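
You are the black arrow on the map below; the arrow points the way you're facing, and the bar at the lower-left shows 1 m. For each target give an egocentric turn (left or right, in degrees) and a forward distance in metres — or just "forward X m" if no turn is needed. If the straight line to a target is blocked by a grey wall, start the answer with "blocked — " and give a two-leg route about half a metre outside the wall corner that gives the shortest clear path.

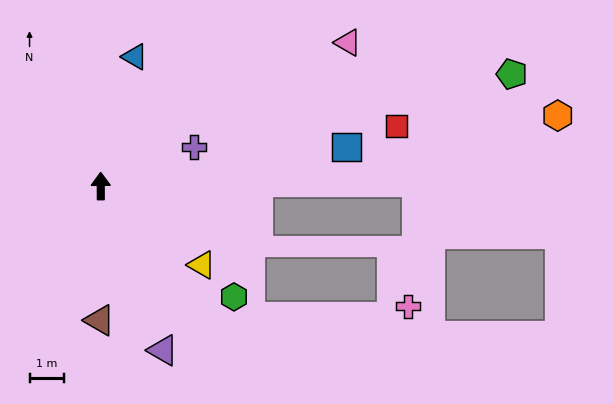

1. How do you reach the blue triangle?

turn right 15°, forward 3.9 m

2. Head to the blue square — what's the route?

turn right 81°, forward 7.2 m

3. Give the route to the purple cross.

turn right 68°, forward 2.9 m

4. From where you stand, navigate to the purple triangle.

turn right 159°, forward 5.1 m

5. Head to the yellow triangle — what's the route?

turn right 128°, forward 3.7 m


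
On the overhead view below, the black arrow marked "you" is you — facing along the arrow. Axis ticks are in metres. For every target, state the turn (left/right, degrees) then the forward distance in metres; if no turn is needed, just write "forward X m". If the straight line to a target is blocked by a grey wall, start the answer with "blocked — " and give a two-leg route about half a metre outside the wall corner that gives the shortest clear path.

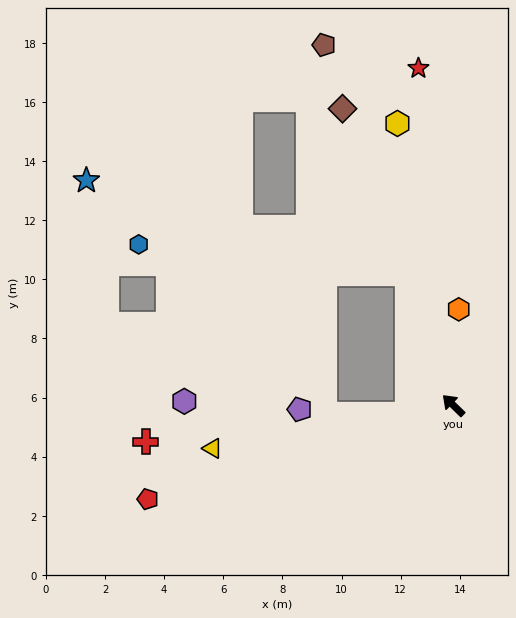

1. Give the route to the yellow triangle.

turn left 54°, forward 8.3 m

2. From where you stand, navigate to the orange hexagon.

turn right 49°, forward 3.3 m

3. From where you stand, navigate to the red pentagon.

turn left 61°, forward 10.8 m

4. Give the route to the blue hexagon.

blocked — turn right 26°, forward 4.7 m, then turn left 64°, forward 9.1 m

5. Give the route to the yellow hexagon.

turn right 35°, forward 9.7 m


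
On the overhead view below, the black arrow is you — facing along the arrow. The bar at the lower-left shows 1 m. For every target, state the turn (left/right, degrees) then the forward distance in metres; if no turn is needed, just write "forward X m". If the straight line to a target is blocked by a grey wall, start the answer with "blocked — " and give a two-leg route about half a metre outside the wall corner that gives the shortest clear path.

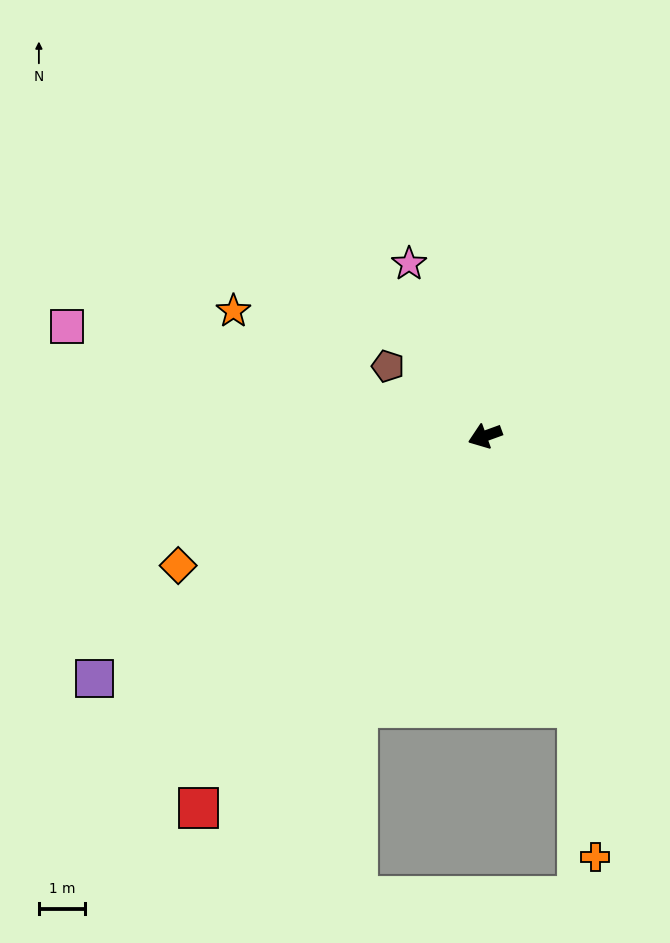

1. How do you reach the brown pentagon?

turn right 56°, forward 2.6 m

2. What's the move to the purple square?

turn left 12°, forward 9.9 m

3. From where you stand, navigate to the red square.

turn left 32°, forward 10.1 m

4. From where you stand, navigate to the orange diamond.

turn left 3°, forward 7.1 m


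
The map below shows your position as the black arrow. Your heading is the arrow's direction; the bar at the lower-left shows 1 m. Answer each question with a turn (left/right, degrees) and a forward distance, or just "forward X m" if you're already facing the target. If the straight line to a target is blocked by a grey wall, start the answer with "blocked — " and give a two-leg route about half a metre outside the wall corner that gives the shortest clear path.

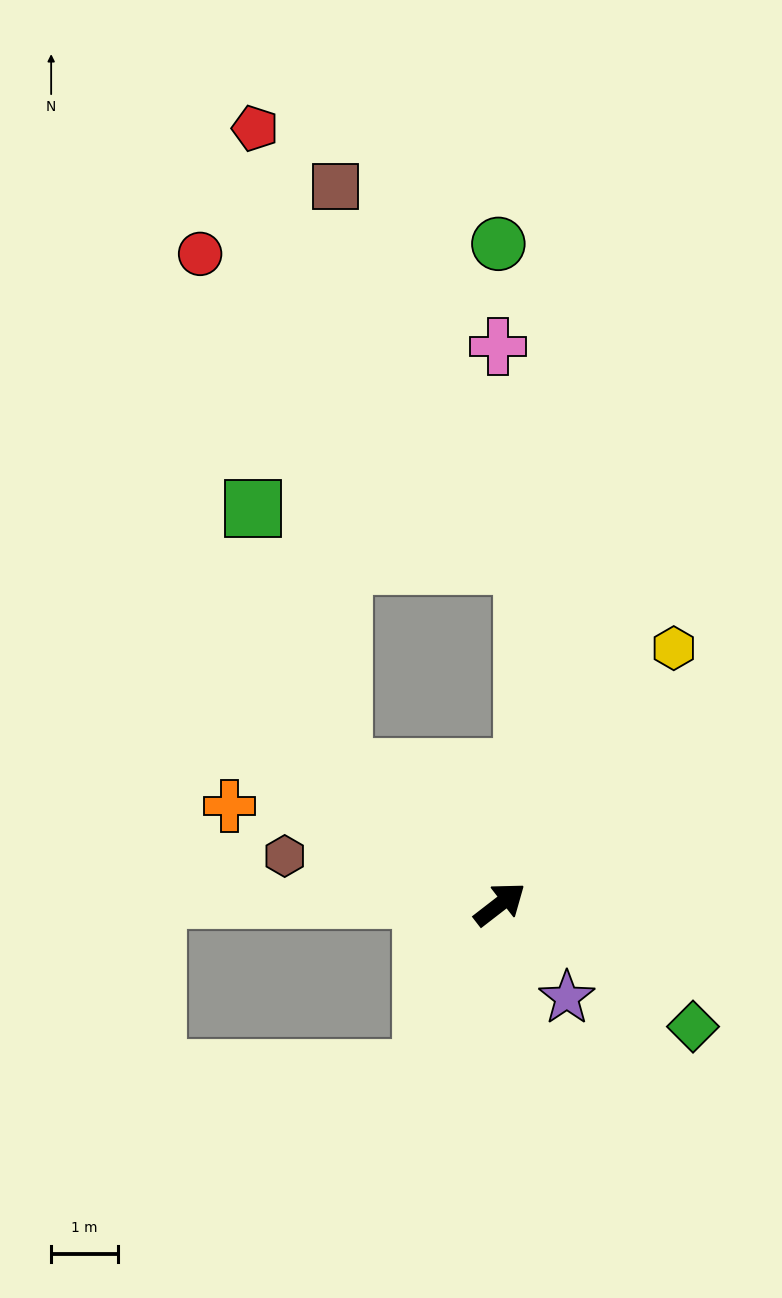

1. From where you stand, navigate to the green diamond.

turn right 70°, forward 3.4 m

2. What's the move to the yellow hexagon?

turn left 18°, forward 4.6 m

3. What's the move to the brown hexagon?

turn left 130°, forward 3.3 m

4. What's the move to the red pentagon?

blocked — turn left 101°, forward 3.1 m, then turn right 41°, forward 9.6 m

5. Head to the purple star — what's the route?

turn right 92°, forward 1.7 m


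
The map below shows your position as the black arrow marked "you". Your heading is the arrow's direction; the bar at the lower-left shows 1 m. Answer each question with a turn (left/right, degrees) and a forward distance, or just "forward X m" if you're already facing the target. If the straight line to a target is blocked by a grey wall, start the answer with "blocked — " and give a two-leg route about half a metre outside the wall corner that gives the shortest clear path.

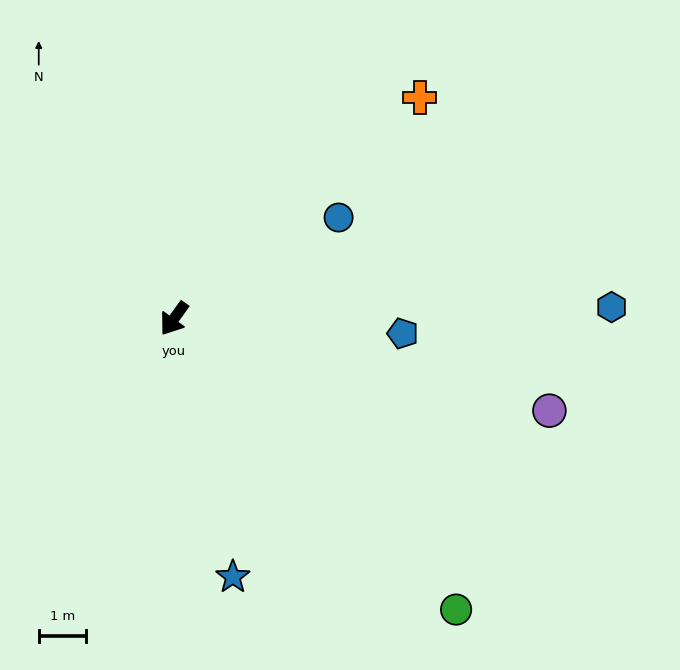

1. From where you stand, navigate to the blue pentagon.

turn left 122°, forward 4.9 m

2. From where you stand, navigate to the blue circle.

turn left 157°, forward 4.1 m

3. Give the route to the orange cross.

turn left 168°, forward 7.0 m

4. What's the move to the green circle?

turn left 80°, forward 8.6 m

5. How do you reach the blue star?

turn left 48°, forward 5.6 m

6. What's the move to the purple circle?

turn left 112°, forward 8.2 m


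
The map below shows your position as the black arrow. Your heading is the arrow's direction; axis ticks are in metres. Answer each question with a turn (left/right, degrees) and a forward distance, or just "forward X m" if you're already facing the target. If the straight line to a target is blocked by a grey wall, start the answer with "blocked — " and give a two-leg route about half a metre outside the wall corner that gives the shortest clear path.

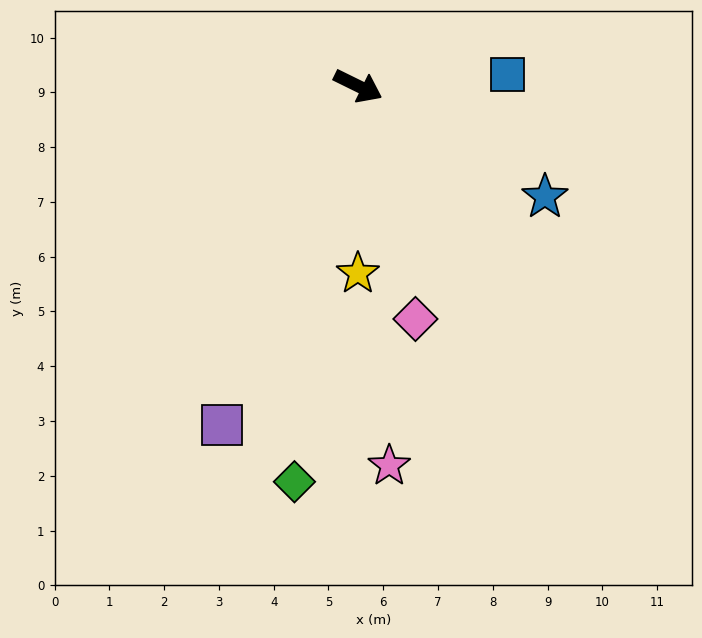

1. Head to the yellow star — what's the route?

turn right 64°, forward 3.4 m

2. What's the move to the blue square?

turn left 31°, forward 2.7 m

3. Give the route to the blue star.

turn right 4°, forward 4.0 m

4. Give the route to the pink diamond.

turn right 50°, forward 4.4 m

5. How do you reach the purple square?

turn right 86°, forward 6.7 m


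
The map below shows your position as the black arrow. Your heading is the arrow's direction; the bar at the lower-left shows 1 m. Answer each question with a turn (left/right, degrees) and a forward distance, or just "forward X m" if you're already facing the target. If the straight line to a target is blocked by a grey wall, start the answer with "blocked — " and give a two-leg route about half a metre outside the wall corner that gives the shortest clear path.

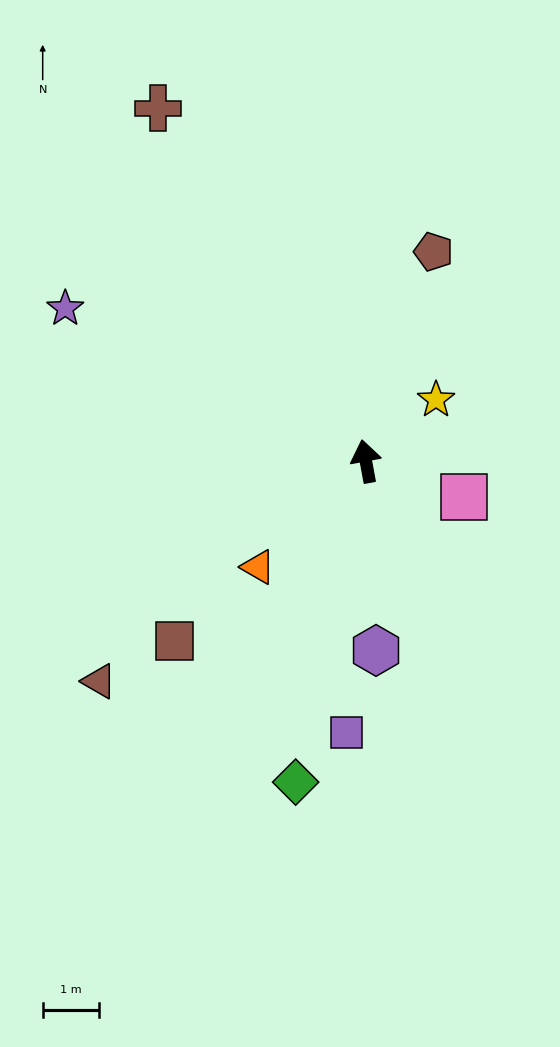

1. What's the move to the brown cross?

turn left 20°, forward 7.3 m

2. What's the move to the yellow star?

turn right 59°, forward 1.7 m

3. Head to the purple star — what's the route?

turn left 53°, forward 6.0 m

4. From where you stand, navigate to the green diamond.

turn left 157°, forward 5.9 m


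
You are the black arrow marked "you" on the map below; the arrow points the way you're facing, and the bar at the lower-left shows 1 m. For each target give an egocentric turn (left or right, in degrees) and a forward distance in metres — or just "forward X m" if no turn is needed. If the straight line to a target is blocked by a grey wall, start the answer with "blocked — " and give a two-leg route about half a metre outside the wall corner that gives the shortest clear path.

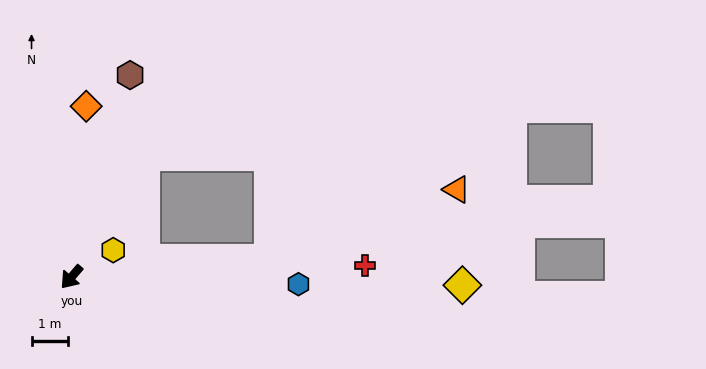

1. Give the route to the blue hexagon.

turn left 129°, forward 6.2 m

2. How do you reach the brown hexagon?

turn right 156°, forward 5.8 m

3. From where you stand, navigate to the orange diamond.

turn right 144°, forward 4.7 m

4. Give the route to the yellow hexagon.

turn left 163°, forward 1.4 m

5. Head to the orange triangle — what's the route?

blocked — turn left 136°, forward 5.5 m, then turn left 15°, forward 5.5 m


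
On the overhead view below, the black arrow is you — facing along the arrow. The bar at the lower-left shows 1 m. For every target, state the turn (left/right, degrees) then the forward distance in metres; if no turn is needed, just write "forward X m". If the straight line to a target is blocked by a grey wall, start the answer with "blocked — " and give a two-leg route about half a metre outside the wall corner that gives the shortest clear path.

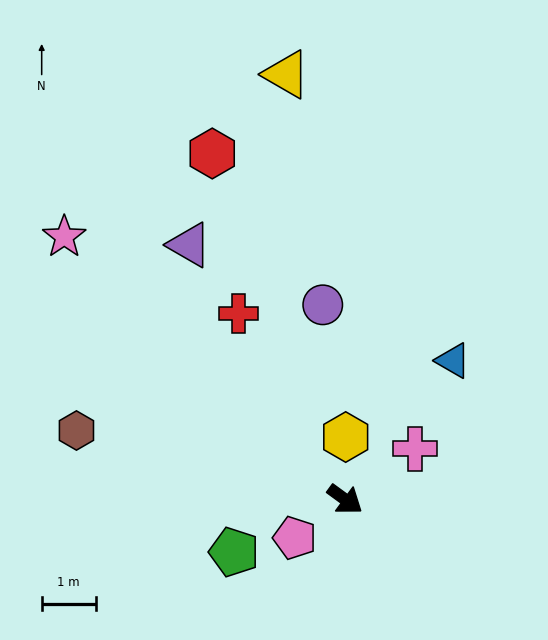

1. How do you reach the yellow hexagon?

turn left 126°, forward 1.2 m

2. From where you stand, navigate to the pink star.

turn left 173°, forward 7.1 m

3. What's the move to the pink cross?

turn left 72°, forward 1.6 m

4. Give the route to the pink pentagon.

turn right 107°, forward 1.2 m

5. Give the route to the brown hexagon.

turn right 158°, forward 5.1 m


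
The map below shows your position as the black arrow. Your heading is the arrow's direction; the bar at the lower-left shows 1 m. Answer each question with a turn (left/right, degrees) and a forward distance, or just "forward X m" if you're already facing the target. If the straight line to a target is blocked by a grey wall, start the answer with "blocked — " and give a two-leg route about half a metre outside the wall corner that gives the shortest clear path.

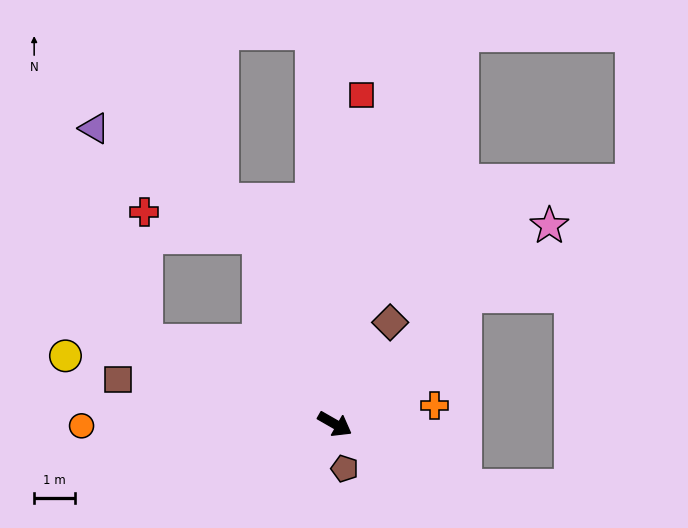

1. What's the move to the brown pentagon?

turn right 48°, forward 1.1 m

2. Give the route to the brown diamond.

turn left 91°, forward 2.8 m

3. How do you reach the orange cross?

turn left 40°, forward 2.5 m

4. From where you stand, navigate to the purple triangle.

blocked — turn left 142°, forward 4.9 m, then turn left 35°, forward 4.8 m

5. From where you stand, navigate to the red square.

turn left 115°, forward 8.0 m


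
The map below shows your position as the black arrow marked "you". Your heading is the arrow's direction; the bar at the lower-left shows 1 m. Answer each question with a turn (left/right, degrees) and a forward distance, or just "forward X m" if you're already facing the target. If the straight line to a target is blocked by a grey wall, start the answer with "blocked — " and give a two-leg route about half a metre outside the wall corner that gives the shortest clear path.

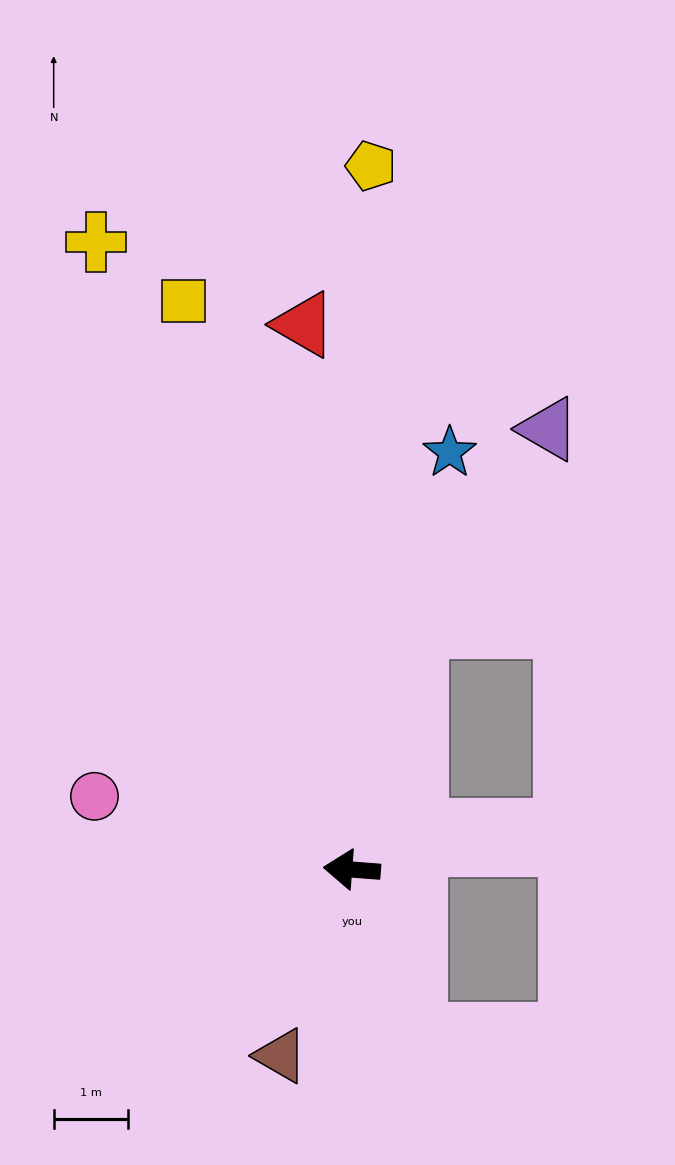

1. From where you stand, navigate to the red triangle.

turn right 81°, forward 7.4 m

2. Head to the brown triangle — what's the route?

turn left 73°, forward 2.7 m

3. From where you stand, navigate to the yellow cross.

turn right 63°, forward 9.1 m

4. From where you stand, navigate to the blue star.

turn right 99°, forward 5.8 m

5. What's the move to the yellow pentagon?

turn right 87°, forward 9.5 m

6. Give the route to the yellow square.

turn right 69°, forward 8.0 m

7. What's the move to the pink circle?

turn right 11°, forward 3.6 m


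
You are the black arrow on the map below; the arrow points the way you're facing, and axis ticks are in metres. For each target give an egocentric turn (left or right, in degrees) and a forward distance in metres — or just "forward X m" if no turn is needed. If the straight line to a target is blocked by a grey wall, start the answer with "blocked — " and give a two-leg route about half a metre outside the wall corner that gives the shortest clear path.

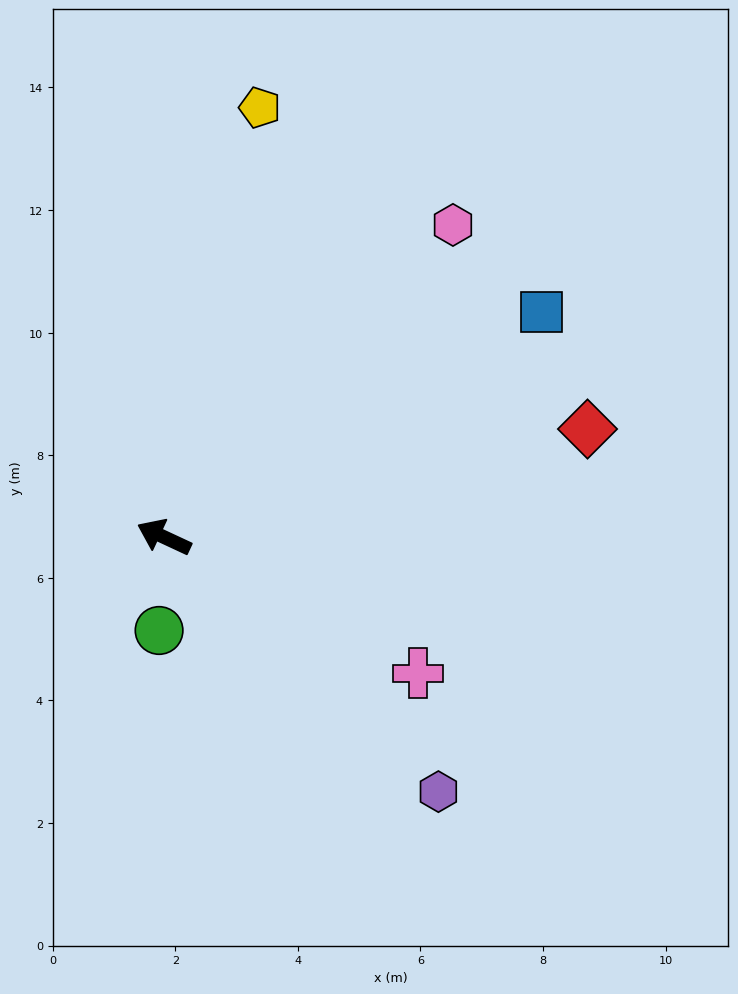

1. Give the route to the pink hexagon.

turn right 108°, forward 6.9 m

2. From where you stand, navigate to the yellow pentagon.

turn right 78°, forward 7.2 m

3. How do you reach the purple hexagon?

turn left 162°, forward 6.1 m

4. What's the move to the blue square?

turn right 124°, forward 7.2 m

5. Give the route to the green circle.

turn left 112°, forward 1.5 m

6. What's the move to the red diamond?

turn right 141°, forward 7.1 m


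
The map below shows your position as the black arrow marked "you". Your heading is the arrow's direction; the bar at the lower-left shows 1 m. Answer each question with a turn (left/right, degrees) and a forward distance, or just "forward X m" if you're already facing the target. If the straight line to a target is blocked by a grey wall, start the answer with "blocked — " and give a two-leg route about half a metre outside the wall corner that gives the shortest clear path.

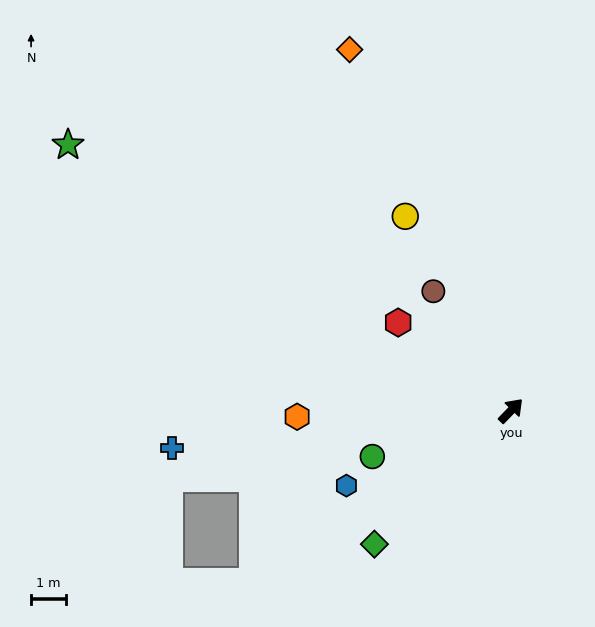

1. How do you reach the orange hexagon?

turn left 136°, forward 6.1 m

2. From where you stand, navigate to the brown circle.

turn left 77°, forward 4.1 m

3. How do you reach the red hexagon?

turn left 96°, forward 4.1 m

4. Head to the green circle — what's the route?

turn left 152°, forward 4.2 m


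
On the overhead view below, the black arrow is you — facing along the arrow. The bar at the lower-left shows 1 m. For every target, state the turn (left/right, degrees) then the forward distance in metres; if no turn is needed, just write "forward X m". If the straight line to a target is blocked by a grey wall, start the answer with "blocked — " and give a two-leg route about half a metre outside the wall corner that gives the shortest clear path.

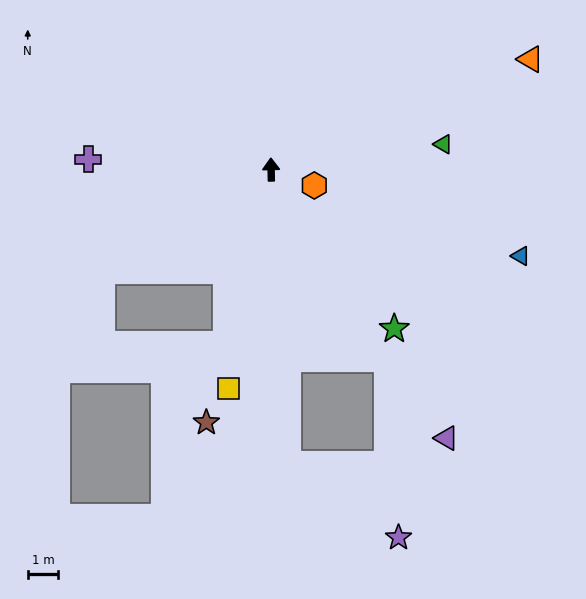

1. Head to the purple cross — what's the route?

turn left 86°, forward 6.0 m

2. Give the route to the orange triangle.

turn right 68°, forward 9.2 m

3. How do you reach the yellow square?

turn left 168°, forward 7.3 m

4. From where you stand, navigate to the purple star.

blocked — turn right 150°, forward 7.3 m, then turn right 27°, forward 5.9 m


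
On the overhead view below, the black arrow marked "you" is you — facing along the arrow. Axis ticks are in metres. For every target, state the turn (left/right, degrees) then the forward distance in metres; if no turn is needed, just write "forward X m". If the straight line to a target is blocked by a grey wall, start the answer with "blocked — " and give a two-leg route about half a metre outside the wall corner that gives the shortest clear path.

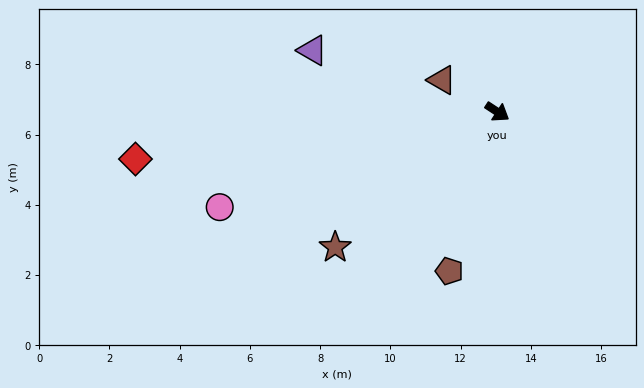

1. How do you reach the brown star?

turn right 107°, forward 6.0 m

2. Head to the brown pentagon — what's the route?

turn right 74°, forward 4.7 m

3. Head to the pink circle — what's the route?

turn right 128°, forward 8.4 m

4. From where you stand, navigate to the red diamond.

turn right 139°, forward 10.4 m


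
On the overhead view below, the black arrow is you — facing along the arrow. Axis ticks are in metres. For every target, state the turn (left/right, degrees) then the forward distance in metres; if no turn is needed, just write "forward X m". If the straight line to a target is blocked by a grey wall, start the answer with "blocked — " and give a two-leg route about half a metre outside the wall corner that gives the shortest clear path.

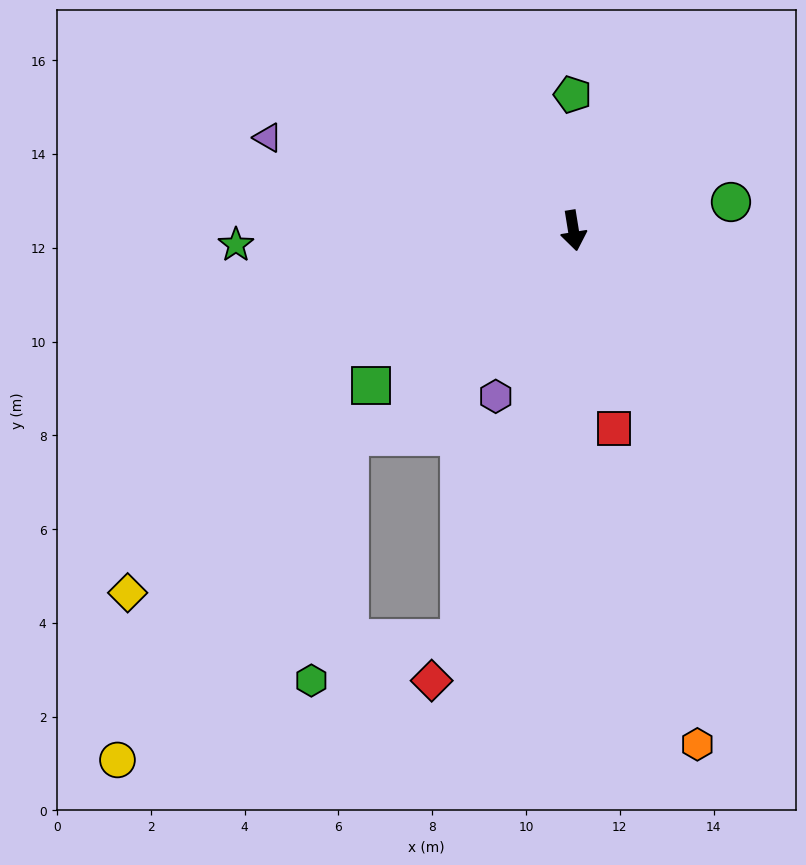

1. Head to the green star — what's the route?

turn right 97°, forward 7.2 m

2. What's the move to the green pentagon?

turn left 171°, forward 2.9 m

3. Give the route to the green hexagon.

blocked — turn right 25°, forward 9.0 m, then turn right 59°, forward 3.3 m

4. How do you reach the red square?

turn left 2°, forward 4.3 m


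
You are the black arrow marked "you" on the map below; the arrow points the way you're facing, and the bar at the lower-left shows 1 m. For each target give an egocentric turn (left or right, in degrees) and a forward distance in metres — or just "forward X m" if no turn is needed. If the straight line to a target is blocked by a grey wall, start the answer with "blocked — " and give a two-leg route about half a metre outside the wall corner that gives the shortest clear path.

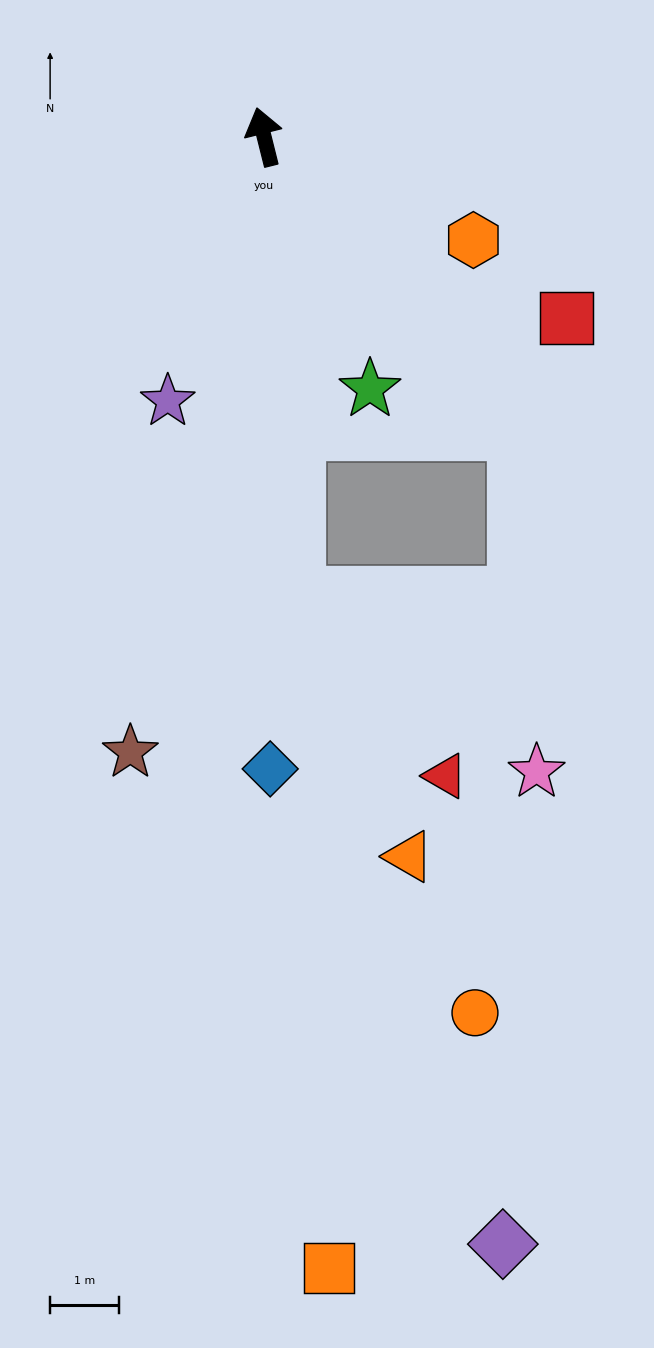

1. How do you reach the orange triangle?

blocked — turn left 170°, forward 6.7 m, then turn left 19°, forward 4.1 m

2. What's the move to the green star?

turn right 171°, forward 4.0 m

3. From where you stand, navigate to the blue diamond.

turn left 167°, forward 9.2 m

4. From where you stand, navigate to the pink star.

blocked — turn right 153°, forward 5.6 m, then turn right 38°, forward 5.0 m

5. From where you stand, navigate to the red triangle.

blocked — turn left 170°, forward 6.7 m, then turn left 36°, forward 3.4 m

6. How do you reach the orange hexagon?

turn right 130°, forward 3.4 m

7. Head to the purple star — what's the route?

turn left 146°, forward 4.1 m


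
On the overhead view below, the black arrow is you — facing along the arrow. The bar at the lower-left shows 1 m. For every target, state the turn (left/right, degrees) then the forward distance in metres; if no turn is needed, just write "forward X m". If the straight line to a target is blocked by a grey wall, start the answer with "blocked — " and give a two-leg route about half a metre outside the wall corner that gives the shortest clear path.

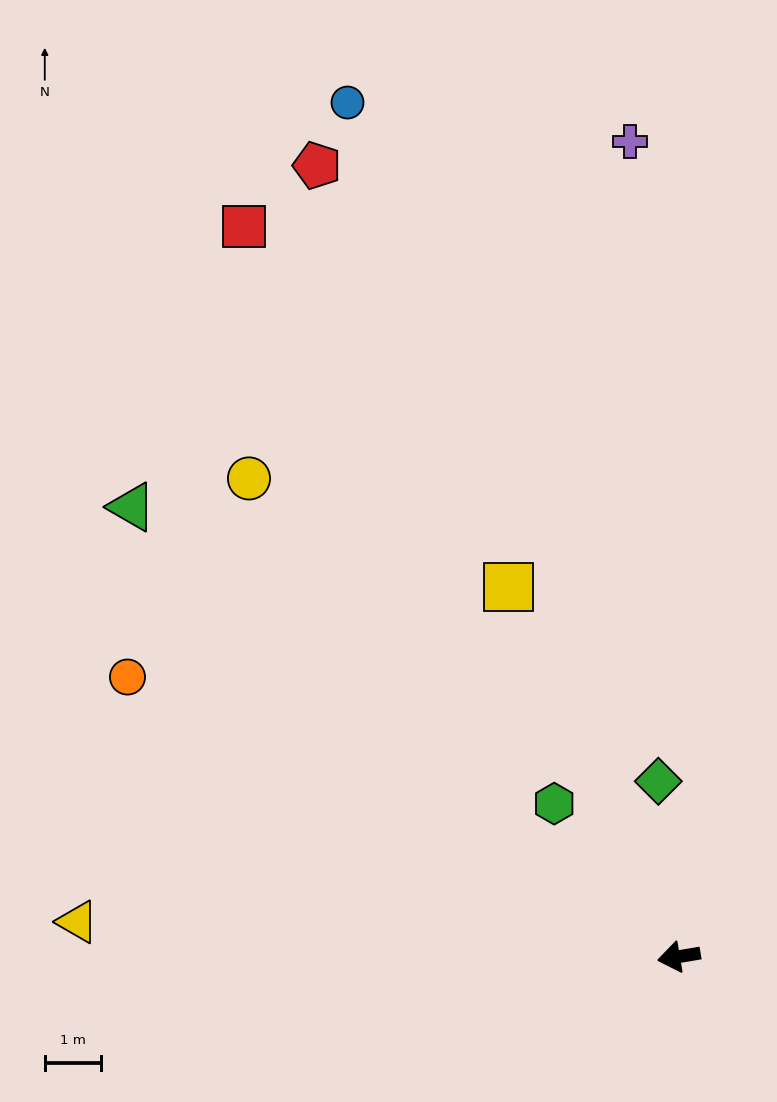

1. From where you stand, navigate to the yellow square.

turn right 75°, forward 7.2 m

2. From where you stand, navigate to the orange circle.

turn right 37°, forward 10.9 m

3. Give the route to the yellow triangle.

turn right 13°, forward 10.6 m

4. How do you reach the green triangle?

turn right 49°, forward 12.5 m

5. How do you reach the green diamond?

turn right 93°, forward 3.1 m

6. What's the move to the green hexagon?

turn right 60°, forward 3.5 m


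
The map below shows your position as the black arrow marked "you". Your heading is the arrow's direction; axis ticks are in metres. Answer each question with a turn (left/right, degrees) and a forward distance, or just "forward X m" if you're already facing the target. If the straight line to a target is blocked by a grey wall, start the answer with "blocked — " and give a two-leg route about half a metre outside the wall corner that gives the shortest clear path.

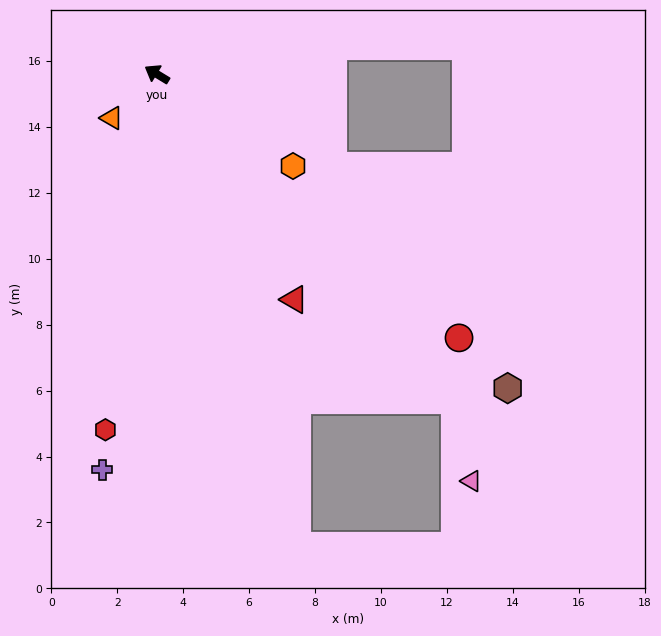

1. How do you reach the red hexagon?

turn left 113°, forward 10.9 m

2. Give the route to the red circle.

turn left 170°, forward 12.2 m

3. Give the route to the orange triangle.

turn left 75°, forward 1.9 m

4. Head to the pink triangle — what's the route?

blocked — turn left 164°, forward 13.4 m, then turn right 31°, forward 2.5 m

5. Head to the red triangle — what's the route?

turn left 153°, forward 8.0 m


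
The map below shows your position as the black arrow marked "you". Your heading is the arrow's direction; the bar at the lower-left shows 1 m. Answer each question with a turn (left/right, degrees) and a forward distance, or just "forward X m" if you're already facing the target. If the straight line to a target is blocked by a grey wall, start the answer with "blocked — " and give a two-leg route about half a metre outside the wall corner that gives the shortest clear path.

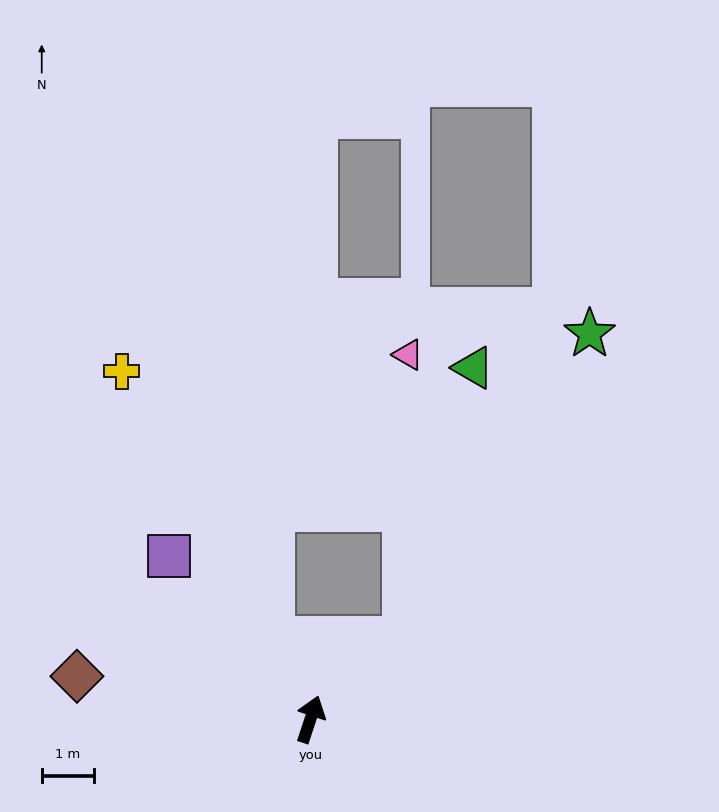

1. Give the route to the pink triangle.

blocked — turn right 31°, forward 2.4 m, then turn left 49°, forward 5.4 m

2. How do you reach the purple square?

turn left 59°, forward 4.1 m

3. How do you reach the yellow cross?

turn left 47°, forward 7.6 m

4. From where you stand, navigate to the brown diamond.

turn left 98°, forward 4.5 m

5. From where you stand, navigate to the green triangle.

blocked — turn right 31°, forward 2.4 m, then turn left 35°, forward 5.3 m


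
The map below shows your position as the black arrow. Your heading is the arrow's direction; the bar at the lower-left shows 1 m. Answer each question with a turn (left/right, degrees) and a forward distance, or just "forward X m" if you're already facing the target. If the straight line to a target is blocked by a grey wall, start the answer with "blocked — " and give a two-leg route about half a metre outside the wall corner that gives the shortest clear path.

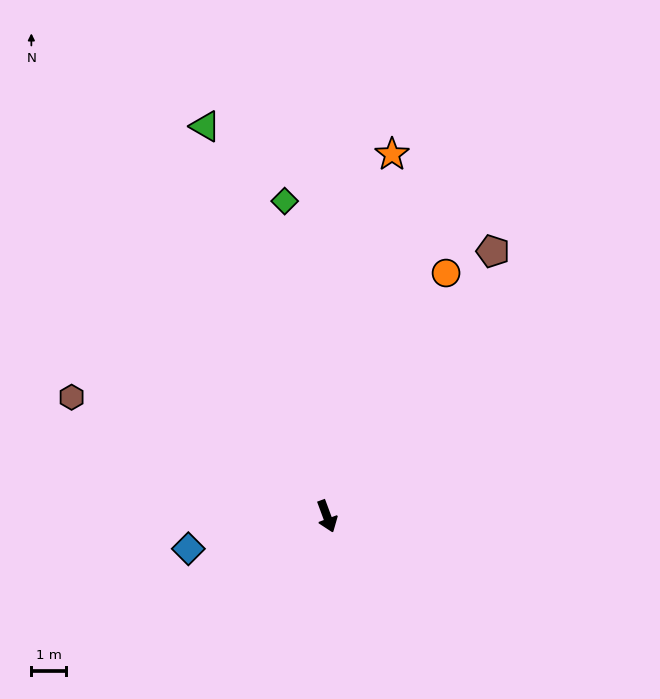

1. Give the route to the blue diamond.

turn right 97°, forward 4.1 m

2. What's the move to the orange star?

turn left 149°, forward 10.7 m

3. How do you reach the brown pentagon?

turn left 128°, forward 9.1 m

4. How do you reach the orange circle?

turn left 134°, forward 7.9 m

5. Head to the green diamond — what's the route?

turn left 167°, forward 9.2 m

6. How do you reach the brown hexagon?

turn right 135°, forward 8.2 m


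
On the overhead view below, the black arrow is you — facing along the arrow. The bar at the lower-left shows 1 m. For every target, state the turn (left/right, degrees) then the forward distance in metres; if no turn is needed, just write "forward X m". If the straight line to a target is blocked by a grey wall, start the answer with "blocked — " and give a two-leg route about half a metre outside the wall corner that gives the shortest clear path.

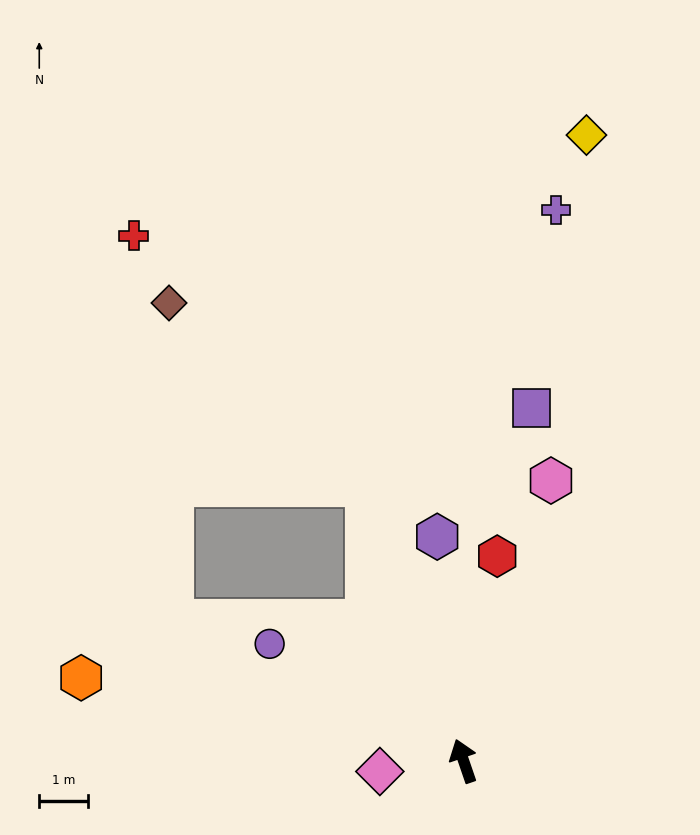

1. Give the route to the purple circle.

turn left 40°, forward 4.6 m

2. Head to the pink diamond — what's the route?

turn left 78°, forward 1.7 m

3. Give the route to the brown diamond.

blocked — forward 5.9 m, then turn left 28°, forward 5.5 m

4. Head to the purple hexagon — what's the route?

turn right 12°, forward 4.6 m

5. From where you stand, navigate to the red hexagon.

turn right 28°, forward 4.2 m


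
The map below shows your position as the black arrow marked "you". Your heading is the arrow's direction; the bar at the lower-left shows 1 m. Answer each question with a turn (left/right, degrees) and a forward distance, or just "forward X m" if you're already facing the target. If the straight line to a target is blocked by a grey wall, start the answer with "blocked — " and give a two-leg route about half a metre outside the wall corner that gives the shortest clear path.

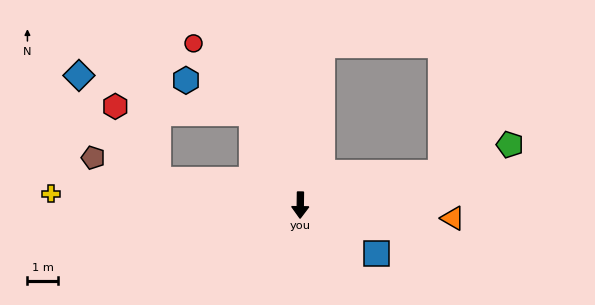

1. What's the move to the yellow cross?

turn right 92°, forward 8.2 m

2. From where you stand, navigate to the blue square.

turn left 58°, forward 2.9 m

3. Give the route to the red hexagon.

blocked — turn right 99°, forward 4.7 m, then turn right 50°, forward 2.8 m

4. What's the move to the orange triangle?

turn left 86°, forward 5.0 m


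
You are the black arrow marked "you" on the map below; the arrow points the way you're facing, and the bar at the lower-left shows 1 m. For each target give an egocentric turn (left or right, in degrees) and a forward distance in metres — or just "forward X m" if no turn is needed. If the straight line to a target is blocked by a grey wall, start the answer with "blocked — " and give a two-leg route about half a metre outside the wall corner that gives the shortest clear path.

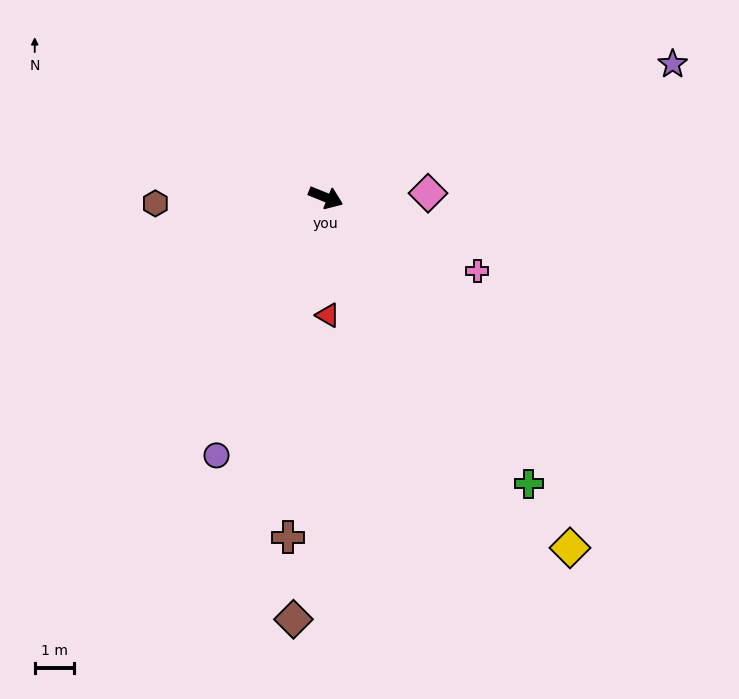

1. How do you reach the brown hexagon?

turn right 156°, forward 4.3 m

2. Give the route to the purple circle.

turn right 91°, forward 7.1 m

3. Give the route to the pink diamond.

turn left 24°, forward 2.6 m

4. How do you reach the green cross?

turn right 33°, forward 8.9 m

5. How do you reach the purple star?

turn left 43°, forward 9.5 m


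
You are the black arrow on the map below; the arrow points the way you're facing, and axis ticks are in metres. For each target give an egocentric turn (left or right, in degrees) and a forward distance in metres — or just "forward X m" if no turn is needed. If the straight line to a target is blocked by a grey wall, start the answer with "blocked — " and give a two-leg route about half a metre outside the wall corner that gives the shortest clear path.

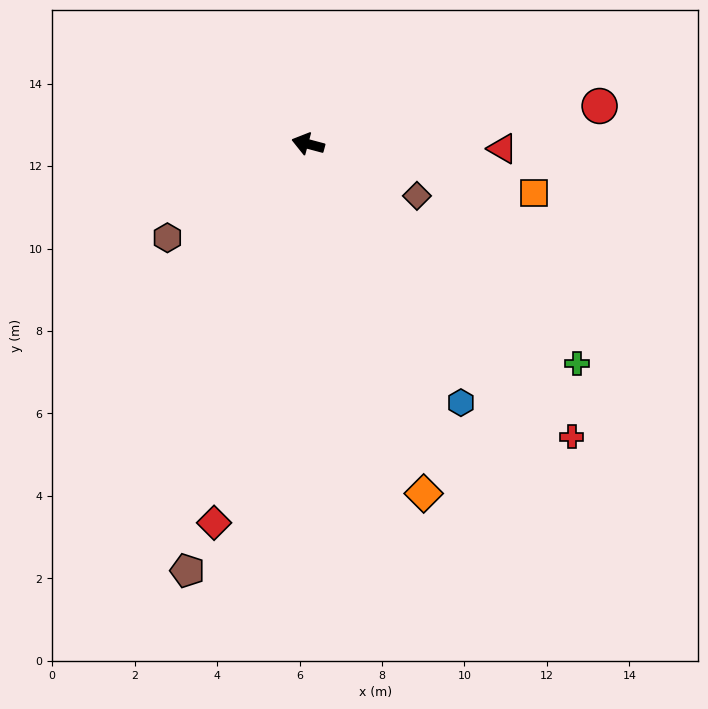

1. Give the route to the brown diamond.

turn left 169°, forward 2.9 m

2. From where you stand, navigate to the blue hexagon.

turn left 136°, forward 7.3 m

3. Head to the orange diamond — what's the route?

turn left 123°, forward 8.9 m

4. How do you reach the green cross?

turn left 156°, forward 8.4 m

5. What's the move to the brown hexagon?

turn left 49°, forward 4.1 m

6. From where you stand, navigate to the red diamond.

turn left 91°, forward 9.5 m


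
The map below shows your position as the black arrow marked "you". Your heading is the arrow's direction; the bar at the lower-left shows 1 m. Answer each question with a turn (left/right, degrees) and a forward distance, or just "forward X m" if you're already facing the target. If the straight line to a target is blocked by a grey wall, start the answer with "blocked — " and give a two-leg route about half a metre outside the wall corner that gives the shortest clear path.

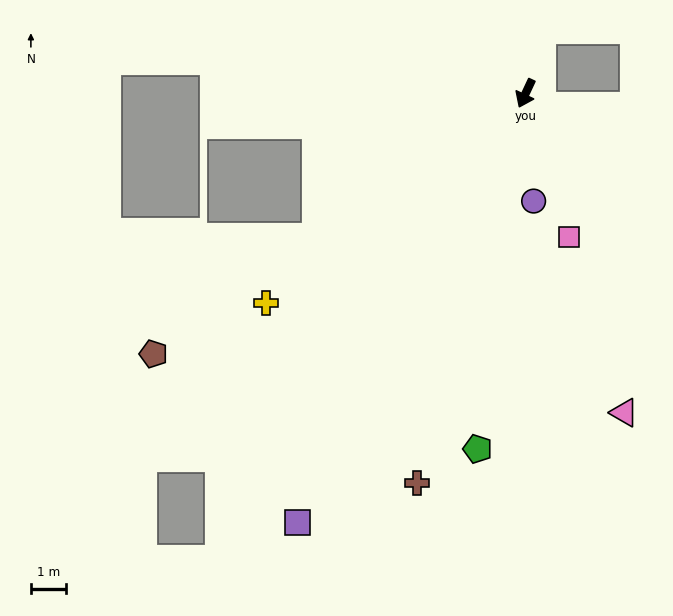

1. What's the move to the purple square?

turn right 3°, forward 13.7 m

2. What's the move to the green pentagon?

turn left 17°, forward 10.1 m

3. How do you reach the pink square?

turn left 42°, forward 4.2 m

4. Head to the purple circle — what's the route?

turn left 29°, forward 3.0 m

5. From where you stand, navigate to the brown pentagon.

turn right 30°, forward 12.8 m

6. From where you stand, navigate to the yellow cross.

turn right 26°, forward 9.4 m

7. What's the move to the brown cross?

turn left 9°, forward 11.4 m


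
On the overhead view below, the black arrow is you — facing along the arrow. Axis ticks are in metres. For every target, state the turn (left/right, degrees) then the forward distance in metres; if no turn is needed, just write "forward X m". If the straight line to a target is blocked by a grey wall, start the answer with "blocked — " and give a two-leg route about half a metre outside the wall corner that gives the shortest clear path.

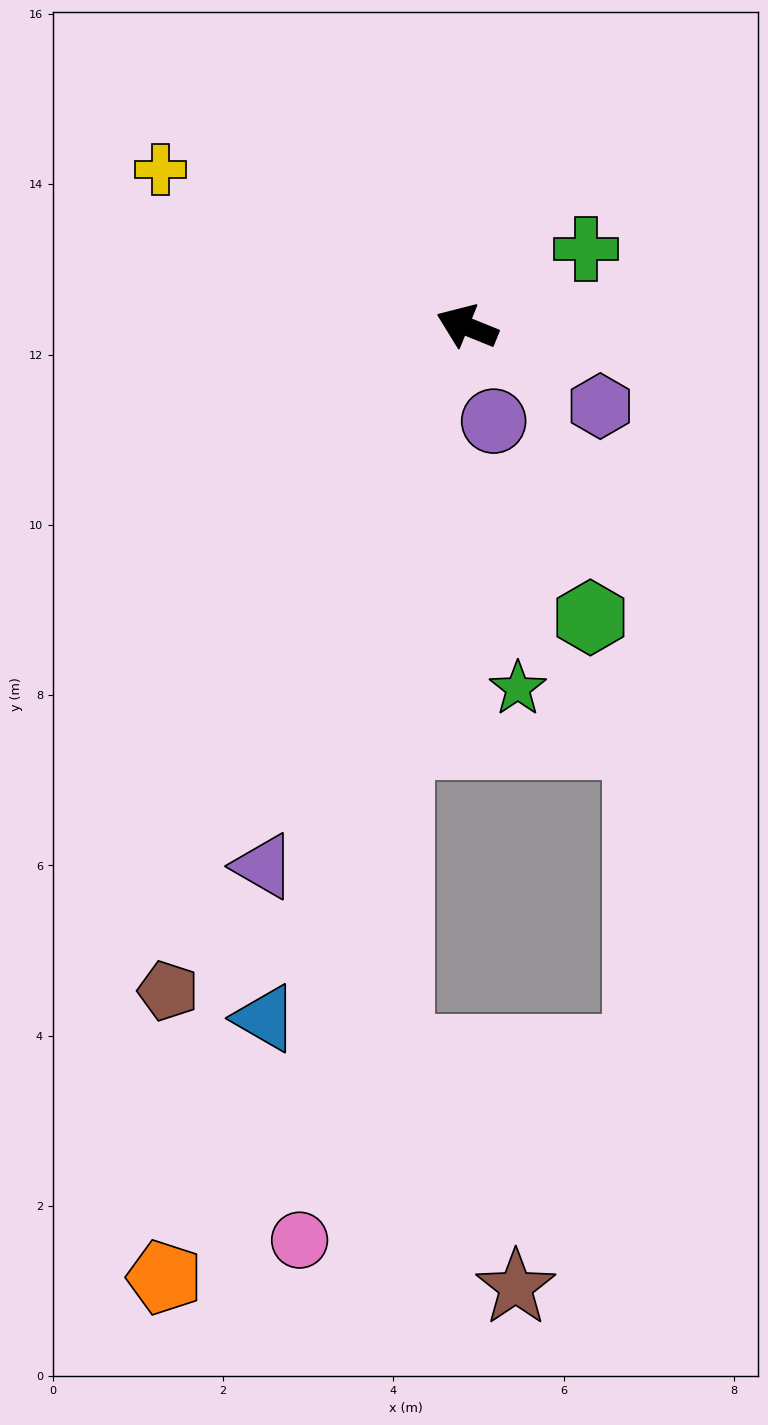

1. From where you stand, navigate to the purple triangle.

turn left 91°, forward 6.8 m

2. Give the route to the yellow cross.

turn right 5°, forward 4.0 m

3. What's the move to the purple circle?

turn left 128°, forward 1.2 m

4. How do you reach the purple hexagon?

turn left 171°, forward 1.8 m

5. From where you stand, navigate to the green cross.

turn right 125°, forward 1.7 m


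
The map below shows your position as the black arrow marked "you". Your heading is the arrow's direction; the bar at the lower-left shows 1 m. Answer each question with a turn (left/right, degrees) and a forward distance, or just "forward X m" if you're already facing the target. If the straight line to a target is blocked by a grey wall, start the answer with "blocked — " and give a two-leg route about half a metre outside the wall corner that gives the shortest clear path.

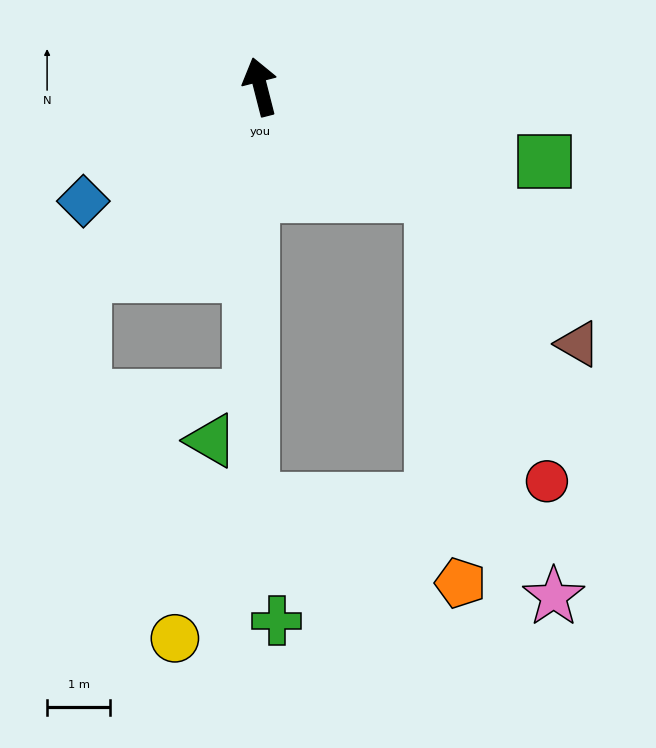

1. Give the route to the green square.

turn right 119°, forward 4.7 m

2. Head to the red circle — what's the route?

blocked — turn right 137°, forward 3.2 m, then turn right 35°, forward 4.9 m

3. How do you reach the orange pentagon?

blocked — turn right 137°, forward 3.2 m, then turn right 53°, forward 6.1 m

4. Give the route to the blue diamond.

turn left 109°, forward 3.3 m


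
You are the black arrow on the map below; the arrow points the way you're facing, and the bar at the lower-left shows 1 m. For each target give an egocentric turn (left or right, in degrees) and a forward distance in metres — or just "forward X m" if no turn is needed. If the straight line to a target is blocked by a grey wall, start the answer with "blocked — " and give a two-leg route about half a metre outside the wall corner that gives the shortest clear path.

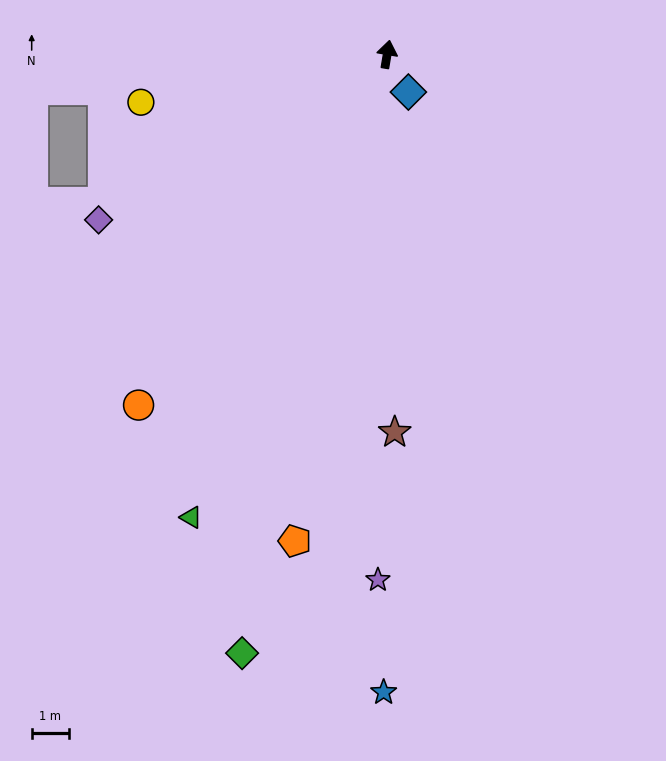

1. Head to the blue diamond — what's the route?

turn right 141°, forward 1.2 m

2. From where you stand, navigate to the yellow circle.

turn left 111°, forward 6.7 m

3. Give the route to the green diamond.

turn left 176°, forward 16.5 m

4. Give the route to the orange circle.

turn left 154°, forward 11.5 m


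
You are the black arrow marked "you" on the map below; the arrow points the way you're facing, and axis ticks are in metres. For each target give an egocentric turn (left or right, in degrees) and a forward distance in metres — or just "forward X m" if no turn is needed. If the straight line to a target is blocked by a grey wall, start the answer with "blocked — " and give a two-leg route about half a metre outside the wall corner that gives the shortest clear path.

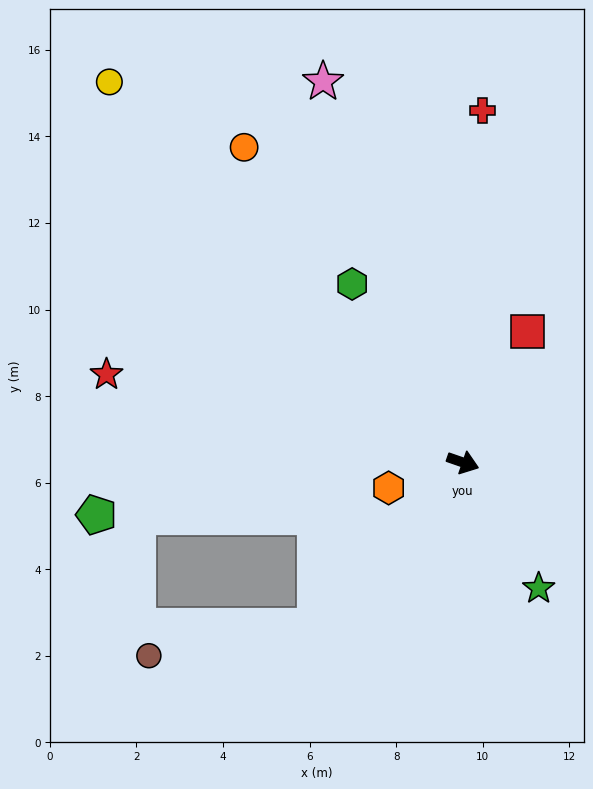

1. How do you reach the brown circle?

blocked — turn right 113°, forward 5.1 m, then turn right 38°, forward 3.9 m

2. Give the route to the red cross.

turn left 106°, forward 8.1 m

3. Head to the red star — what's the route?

turn right 175°, forward 8.5 m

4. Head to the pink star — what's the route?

turn left 129°, forward 9.4 m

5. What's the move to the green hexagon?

turn left 141°, forward 4.9 m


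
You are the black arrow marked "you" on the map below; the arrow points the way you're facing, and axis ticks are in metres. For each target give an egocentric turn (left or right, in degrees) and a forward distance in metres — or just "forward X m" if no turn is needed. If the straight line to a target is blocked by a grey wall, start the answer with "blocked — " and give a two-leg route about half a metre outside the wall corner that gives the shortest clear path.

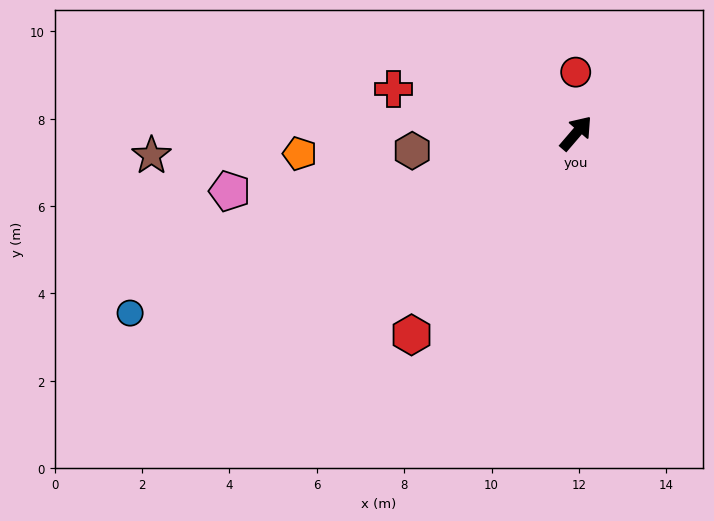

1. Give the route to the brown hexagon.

turn left 137°, forward 3.8 m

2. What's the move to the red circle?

turn left 41°, forward 1.4 m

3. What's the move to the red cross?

turn left 117°, forward 4.3 m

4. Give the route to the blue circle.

turn left 153°, forward 11.0 m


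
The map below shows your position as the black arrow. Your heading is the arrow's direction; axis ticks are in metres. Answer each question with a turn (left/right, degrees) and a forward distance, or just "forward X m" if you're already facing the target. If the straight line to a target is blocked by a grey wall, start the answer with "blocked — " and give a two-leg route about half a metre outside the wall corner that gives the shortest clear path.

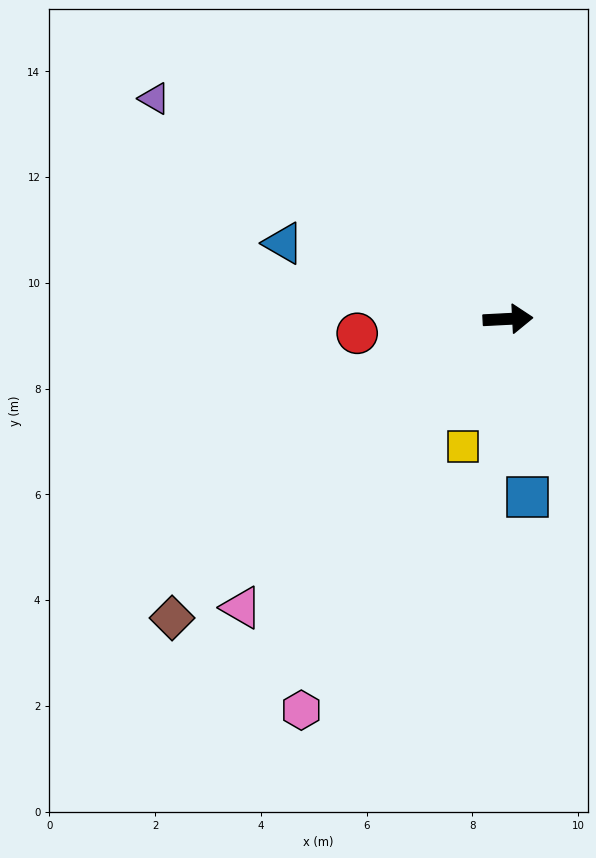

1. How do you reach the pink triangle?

turn right 136°, forward 7.4 m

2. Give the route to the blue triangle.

turn left 158°, forward 4.5 m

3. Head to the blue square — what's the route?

turn right 87°, forward 3.4 m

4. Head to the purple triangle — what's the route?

turn left 145°, forward 7.9 m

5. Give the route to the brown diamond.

turn right 141°, forward 8.5 m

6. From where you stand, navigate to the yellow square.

turn right 112°, forward 2.6 m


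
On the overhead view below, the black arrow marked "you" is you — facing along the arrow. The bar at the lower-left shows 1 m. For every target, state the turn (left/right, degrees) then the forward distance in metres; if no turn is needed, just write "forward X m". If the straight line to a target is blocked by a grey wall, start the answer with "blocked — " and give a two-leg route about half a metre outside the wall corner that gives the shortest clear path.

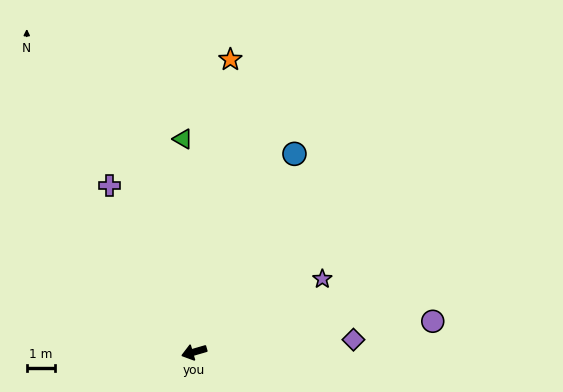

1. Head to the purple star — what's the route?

turn right 167°, forward 5.2 m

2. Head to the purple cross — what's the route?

turn right 79°, forward 6.6 m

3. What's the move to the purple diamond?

turn left 168°, forward 5.6 m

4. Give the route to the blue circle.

turn right 133°, forward 7.8 m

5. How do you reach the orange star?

turn right 113°, forward 10.4 m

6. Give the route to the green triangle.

turn right 103°, forward 7.5 m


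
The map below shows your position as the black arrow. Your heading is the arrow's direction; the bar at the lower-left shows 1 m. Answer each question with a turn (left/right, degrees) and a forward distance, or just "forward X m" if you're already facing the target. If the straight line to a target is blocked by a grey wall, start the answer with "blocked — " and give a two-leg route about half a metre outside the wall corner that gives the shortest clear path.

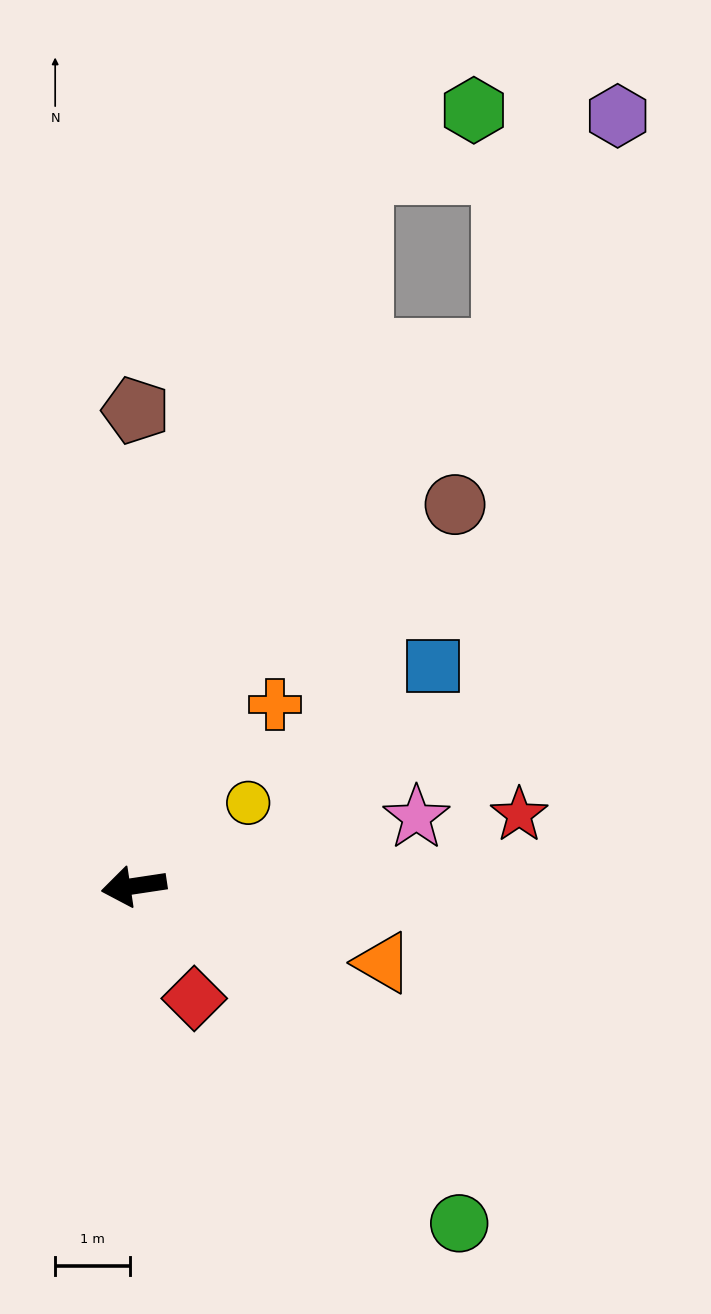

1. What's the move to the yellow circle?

turn right 152°, forward 1.9 m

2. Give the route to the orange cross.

turn right 136°, forward 3.1 m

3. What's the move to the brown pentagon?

turn right 99°, forward 6.4 m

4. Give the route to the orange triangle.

turn left 154°, forward 3.5 m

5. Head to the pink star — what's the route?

turn right 175°, forward 3.9 m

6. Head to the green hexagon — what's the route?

blocked — turn right 116°, forward 10.0 m, then turn right 44°, forward 1.7 m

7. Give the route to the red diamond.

turn left 110°, forward 1.7 m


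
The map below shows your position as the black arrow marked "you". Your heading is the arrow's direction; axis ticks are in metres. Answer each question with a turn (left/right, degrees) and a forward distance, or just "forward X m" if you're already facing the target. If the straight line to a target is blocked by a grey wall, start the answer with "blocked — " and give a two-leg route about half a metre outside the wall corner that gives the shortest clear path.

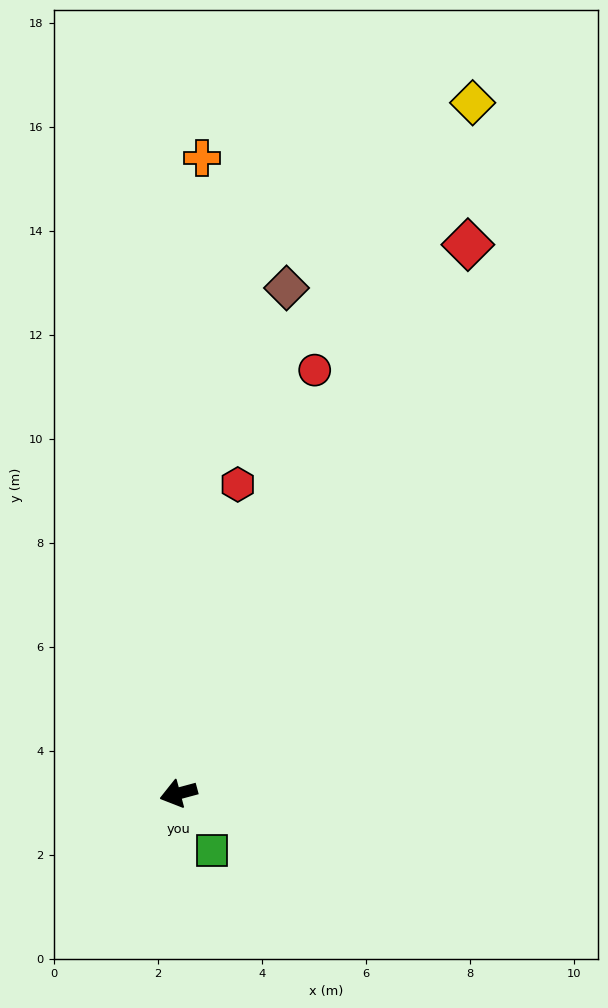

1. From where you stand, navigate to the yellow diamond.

turn right 128°, forward 14.4 m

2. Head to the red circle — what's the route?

turn right 123°, forward 8.5 m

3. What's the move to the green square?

turn left 105°, forward 1.3 m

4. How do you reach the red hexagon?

turn right 116°, forward 6.0 m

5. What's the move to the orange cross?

turn right 107°, forward 12.2 m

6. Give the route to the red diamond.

turn right 133°, forward 11.9 m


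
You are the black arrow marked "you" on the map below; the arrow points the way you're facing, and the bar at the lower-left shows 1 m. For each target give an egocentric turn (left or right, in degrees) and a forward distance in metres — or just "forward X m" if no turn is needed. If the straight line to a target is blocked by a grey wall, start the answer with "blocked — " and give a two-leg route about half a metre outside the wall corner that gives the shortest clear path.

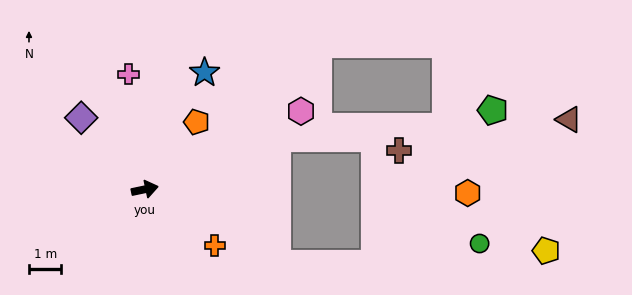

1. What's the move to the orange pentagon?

turn left 41°, forward 2.6 m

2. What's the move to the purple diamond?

turn left 120°, forward 3.0 m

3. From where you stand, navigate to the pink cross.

turn left 86°, forward 3.6 m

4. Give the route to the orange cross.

turn right 51°, forward 2.8 m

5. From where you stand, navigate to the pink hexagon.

turn left 15°, forward 5.4 m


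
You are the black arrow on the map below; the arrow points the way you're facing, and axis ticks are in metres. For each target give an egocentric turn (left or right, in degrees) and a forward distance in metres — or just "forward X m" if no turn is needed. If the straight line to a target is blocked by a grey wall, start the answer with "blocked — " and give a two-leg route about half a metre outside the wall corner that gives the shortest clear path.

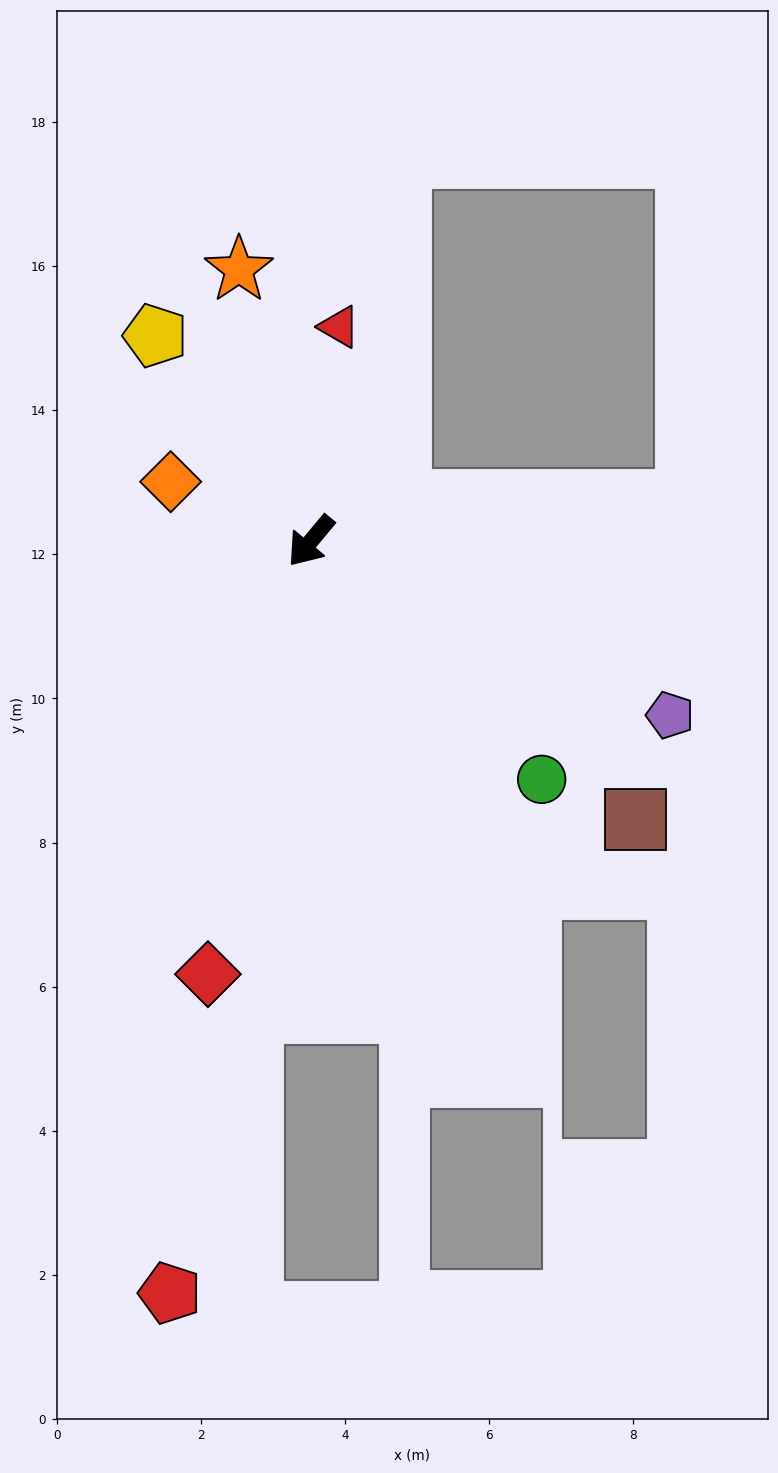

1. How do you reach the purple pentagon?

turn left 104°, forward 5.5 m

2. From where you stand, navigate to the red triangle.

turn right 148°, forward 3.0 m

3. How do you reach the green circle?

turn left 84°, forward 4.6 m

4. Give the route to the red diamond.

turn left 26°, forward 6.2 m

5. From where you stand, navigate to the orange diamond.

turn right 73°, forward 2.1 m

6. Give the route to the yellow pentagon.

turn right 103°, forward 3.6 m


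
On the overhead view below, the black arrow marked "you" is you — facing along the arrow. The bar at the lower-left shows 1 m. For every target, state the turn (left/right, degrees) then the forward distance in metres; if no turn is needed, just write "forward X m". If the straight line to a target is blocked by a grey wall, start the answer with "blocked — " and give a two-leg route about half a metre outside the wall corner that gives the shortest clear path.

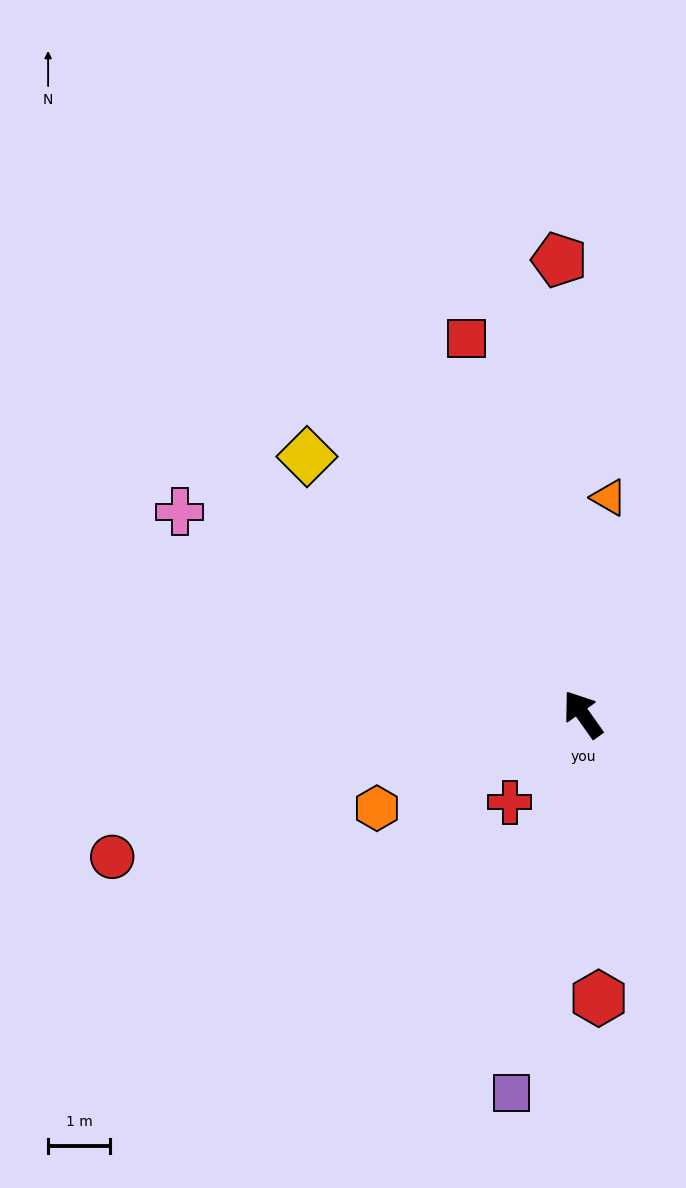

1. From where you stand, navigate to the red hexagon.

turn left 148°, forward 4.6 m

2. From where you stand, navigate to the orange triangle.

turn right 42°, forward 3.5 m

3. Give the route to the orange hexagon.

turn left 79°, forward 3.7 m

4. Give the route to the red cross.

turn left 105°, forward 1.9 m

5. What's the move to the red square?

turn right 18°, forward 6.4 m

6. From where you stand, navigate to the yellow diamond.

turn left 12°, forward 6.1 m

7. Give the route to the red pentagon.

turn right 32°, forward 7.4 m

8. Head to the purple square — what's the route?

turn left 134°, forward 6.2 m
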